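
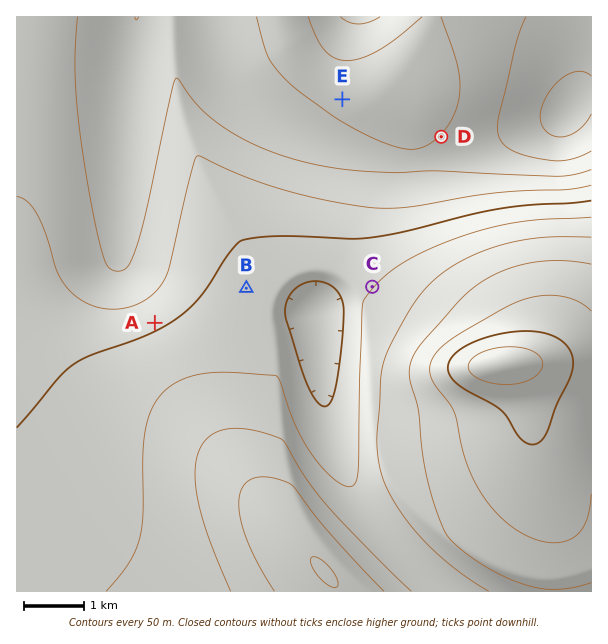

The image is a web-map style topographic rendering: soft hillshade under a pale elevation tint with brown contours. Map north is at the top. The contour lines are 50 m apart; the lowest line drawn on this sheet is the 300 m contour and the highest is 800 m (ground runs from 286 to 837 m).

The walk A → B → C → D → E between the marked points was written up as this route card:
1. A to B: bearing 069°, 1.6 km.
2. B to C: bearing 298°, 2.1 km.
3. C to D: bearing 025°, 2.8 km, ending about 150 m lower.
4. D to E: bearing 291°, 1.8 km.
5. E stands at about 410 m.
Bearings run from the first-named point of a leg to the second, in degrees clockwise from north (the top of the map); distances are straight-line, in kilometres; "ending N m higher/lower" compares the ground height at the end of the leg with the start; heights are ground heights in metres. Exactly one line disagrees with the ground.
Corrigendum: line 2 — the bearing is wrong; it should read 89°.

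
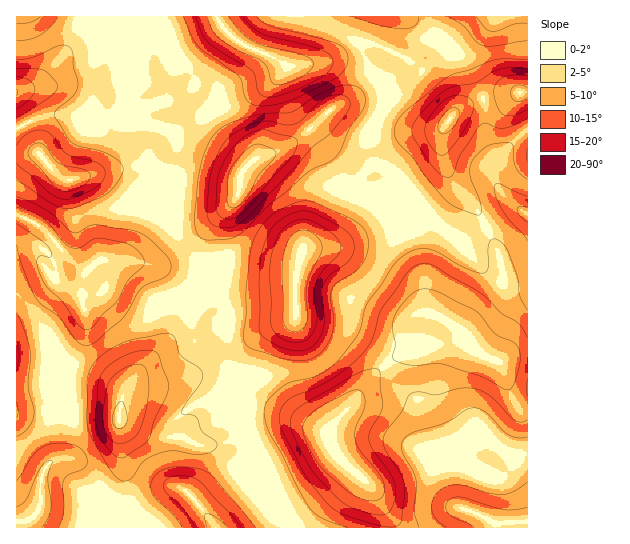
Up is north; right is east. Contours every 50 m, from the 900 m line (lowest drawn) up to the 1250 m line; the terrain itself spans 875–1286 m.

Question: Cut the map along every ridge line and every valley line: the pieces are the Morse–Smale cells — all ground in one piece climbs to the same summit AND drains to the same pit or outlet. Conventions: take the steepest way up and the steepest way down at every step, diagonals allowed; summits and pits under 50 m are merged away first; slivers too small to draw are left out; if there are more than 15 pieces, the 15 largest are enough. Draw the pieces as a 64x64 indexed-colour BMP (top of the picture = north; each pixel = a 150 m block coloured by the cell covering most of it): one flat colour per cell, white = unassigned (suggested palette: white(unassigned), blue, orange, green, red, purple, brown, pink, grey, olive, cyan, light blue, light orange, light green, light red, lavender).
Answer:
<image width="64" height="64" href="data:image/bmp;base64,Qk12CAAAAAAAAHYAAAAoAAAAQAAAAEAAAAABAAQAAAAAAAAIAAATCwAAEwsAABAAAAAAAAAA////ALR3HwAOf/8ALKAsACgn1gC9Z5QAS1aMAMJ34wB/f38AIr28AM++FwDox64AeLv/AIrfmACWmP8A1bDFAAAAAAAP/4iIiIiIiIZmZmZmZmZmZmZmYiIiIiIiIiIiAAAP////+IiIiIiIhmZmZmZmZmZmZmYiIiIiIiIiIiIAD//////4iIiIiIiGZmZmZmZmZmZmZiIiIiIiIiIiIgAP//////iIiIiIiIhmZmZmZmZmZmZiIiIiIiIiIiIiAA///////4iIiIiIiIZmZmZmZmZmZmIiIiIiIiIiIiIAD///////iIiIiIiIiGZmZmZmZmZmIiIiIiIiIiIiIgAP//////+IiIiIiIiIhmZmZmZmZmIiIiIiIiIiIiIiAAD/////+IiIiIiIiIiIZmZmZmZmIiIiIiIiIiIiIiIAAA/////4iIiIiIiIiIhmZmZmZmIiIiIiIiIiIiIiIgAAAA////iIiIiIiIiIiGZmZmZmIiIiIiIiIiIiIiIiAAAAD///+IiIiIiFWIiIZmZmZmIiIiIiIiIiIiIiIiIAAAAP///4iIVVVVVVWIZmZmZmYiIiIiIiIiIiIiIiIgAAAA////iFVVVVVVVVhmZmZmYSIiIiIiIiIiIiIiIiAAAAD///9VVVVVVVVVFmZmZhEREiIiIiIiIiIiIiIiIAAAAFVVVVVVVVVVVVERZmYRERERIiIiIiIiIiIiIiIgAAAAVVVVVVVVVVVVURERERERERESIiIiIiIiIiIiIgAAAABVVVVVVVVVVVVREREREREREREiIiIiIiIiIiIgAAAAAFVVVZVVVVVVVVURERERERERESIiIiIiIiIiIiAAAAAFVVWZmVVVVVVVVVEREREREREREiIiIiIiIiIiAAAAAAWZmZmZVVVVVVVVURERERERERERIiIiIiIiIiIADMzMzJmZmZmVVVVVVVVVERERERERERESIiIiIiIiIAAMzMzMmZmZmZlVVVVVVVURERERERERERESIiIiIiAAAAzMzMzJmZmZmZVVVVVVVREREREREREREREREiIiAAAADMzMzMmZmZmZmVVVVVVVURERERERERERERERESIAAAAMzMzMzJmZmZmZlVVVVTM1EREREREREREREREREAAAAAzMzMzMmZmZmZmZVVUzMzMzERERERERERERERERAAAADMzMzMyZmZmZmZmVUzMzMzMzEREREREREREREREAAAAMzMzMyZmZmZmZmZMzMzMzMzMRERERERERERERERAAAAzMzMzJmZmZmZmQADMzMzMzMxEREREREREREREREQAADMzMzMmZmZmZmQAAMzMzMzMzEREREREREREREREREAAMzMzMyZmZmZmQAAADMzMzMzMRERERERERERERERERAAzMzMzMmZmZmZAAAAMzMzMzMxEREREREREREREREREADMzMzMqZmZmZAAAAAzMzMzMzEREREREREREREREREQAMzMzMqqqqAAAAAAADMzMzMzMRERERERERERERERERAAzMzMqqqqqgAAAAAAMzMzMzMzERERERERERERERERAADMzMqqqqqqoAAAAAAzMzMzMzMxEREREREREREREREAAMzMqqqqqqqqAAAAADMzMzMzMzMRERERERERERABEAAAzMqqqqqqqqoAAAAAMzMzMzMzMzEREREREREQAAAAAADKqqqqqqqqqqAAAAADMzMzMzMzMxEREREREQAAAAAAAKqqqqqqqqqqozMzMzMzMzMzMzMzERERERERAAAAAAAAqqqqqqqqqqAAMzMzMzMzMzMzMzMxERERERAAAAAAAACqqqqqqqqqAAADMzMzMzMzMzMzMzERERERAAAAAAAAAKqqqqqqqqoAAAMzMzMzMzMzMzMzMxERERAAAAAAAAAAqqqqqqqqAAAABEREREQzMzMzMzMzMRERAAAAAAAAAACqqq7u7uAAAA7kRERERDMzMzMzMzMzERAAAAAAAAAAAKqq7u7u7u7u7u5EREREQzMzMzMzMzMwAAAAAAAAAAAAqq7u7u7u7u7u7kREREREQzMzMzMzMwAAAAAAAAAAAAAADu7u7u7u7u7uREREREREQzMzMzMzAAAAAAAAAAAAAADu7u7u7u7u7u5EREREREREQzMzMzMAAAAAAAAAAAAAAO7u7u7u7u7u7kREREREREREMzMzMwAAAAAAAAAAAAAO7u7u7u7u53d3d0RERERERERDMzMzAAAAAAAAAAAAALu77uu+7u53d3d3dEREREREREQzMzMwAAAAAAAAAAAAu7u7u7u7vnd3d3d3dEREREREREQzMzQAAAAAAAAAAAC7u7u7u7u3d3d3d3d3dEREREREREREREAAAAAAAAAAALu7u7u7u7t3d3d3d3d3d0RERERERERERAAAAAAAAAAAALu7u7u7u7d3d3d3d3d3d0REREREREREQAAAAAAAAAAAALu7u7u7t3d3d3d3d3d3dEREREREREREAAAAAAAAAAAAu7u7u7u3d3d3d3d3d3d3RERERERERETQAAAAAAAAAAALu7u7u7d3d3d3d3d3d33d3dRERERETd0AAAAAAAAAAAC7u7u7u3d3d3d3d3d93d3d3dRERE3d3d0AAAAAAAAAAAu7u7u7d3d3d3d33d3d3d3d3UTd3d3d0AAAAAAAAAAAC7u7u7u3d3d3d33d3d3d3d3d3d3d3dAAAAAAAAAAAAAAu7u7u7d3d3d33d3d3d3d3d3d3d3dAAAAAAAAAAAAAAC7u7u7u3d3d33d3d3d3d3d3d3d3dAAAAAAAAAA"/>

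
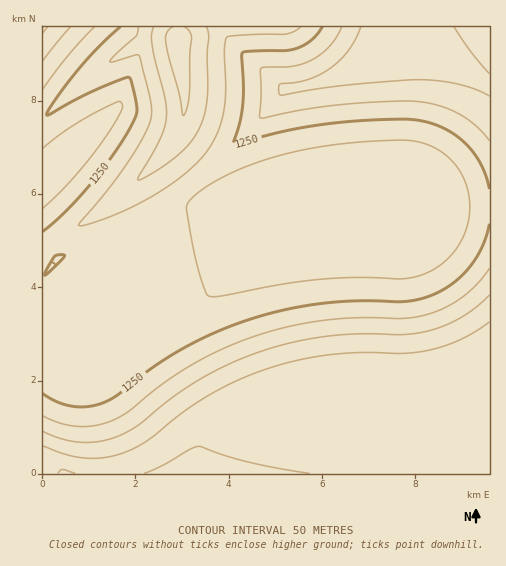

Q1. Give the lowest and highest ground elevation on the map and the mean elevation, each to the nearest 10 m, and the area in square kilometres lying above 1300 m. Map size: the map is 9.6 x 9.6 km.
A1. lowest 1040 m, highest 1440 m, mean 1220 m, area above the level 22.3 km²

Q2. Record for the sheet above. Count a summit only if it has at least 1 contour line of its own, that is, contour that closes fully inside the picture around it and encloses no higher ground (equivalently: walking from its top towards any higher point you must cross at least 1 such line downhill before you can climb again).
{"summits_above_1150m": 1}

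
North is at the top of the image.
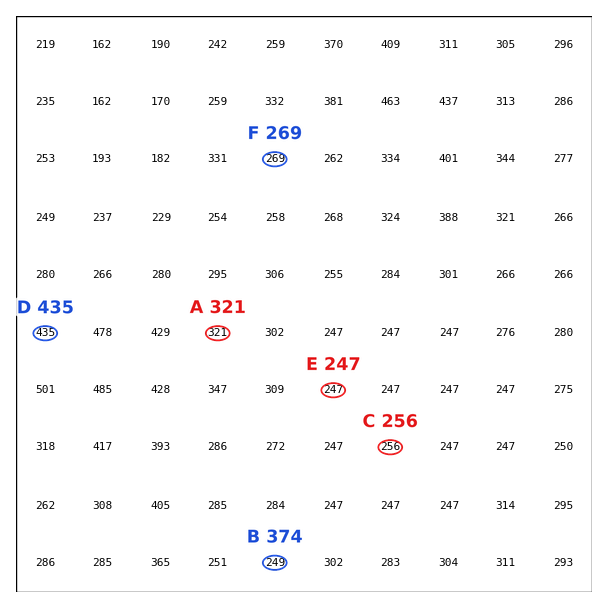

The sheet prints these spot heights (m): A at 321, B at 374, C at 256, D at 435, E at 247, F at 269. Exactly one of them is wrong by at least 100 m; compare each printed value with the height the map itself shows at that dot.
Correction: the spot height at B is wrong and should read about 249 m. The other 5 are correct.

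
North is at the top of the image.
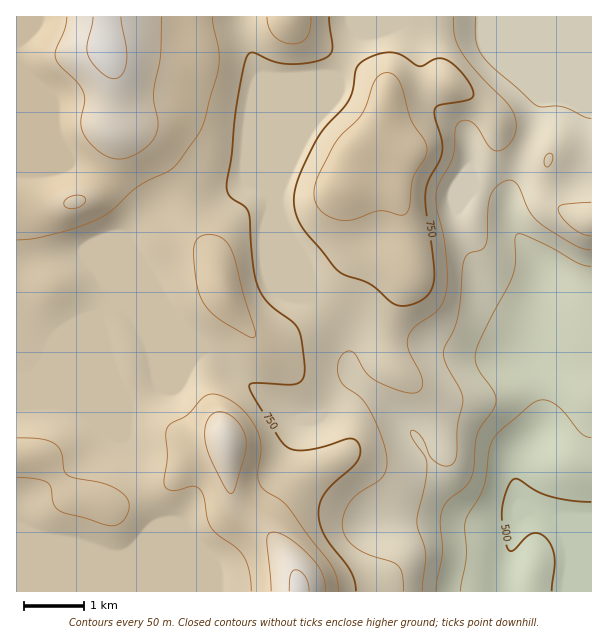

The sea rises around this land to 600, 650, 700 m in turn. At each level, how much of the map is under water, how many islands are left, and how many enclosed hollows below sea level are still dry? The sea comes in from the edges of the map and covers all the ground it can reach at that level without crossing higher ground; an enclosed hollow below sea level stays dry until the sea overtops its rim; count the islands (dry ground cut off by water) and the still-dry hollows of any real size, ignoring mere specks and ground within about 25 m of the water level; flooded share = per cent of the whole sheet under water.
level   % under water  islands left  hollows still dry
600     12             0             0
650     19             0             0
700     29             0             0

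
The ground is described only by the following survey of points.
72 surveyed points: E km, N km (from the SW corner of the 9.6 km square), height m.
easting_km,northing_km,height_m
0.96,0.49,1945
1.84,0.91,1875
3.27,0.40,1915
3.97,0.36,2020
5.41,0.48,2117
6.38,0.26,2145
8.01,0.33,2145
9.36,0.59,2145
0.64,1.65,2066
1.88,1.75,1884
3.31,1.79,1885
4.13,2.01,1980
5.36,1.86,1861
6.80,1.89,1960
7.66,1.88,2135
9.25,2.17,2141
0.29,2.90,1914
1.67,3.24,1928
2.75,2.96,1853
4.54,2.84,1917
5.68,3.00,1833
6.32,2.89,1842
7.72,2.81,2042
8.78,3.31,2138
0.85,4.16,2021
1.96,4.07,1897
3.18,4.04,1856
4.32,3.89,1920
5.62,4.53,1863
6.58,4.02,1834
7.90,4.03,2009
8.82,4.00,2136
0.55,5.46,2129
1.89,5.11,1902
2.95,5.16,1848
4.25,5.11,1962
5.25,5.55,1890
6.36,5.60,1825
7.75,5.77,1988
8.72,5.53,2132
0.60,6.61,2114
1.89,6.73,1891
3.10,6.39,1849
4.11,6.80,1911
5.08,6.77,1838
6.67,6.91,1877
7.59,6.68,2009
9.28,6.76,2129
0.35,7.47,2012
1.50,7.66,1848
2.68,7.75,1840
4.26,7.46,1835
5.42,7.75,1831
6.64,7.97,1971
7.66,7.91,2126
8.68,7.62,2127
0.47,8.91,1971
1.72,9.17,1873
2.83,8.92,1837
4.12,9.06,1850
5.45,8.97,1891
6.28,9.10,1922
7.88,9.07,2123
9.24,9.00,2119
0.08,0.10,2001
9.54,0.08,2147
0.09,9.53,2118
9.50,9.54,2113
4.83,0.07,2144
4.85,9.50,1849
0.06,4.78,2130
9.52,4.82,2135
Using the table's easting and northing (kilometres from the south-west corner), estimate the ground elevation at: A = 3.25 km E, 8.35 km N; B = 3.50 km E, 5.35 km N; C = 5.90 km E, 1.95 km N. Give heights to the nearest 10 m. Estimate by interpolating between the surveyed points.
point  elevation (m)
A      1820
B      1870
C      1860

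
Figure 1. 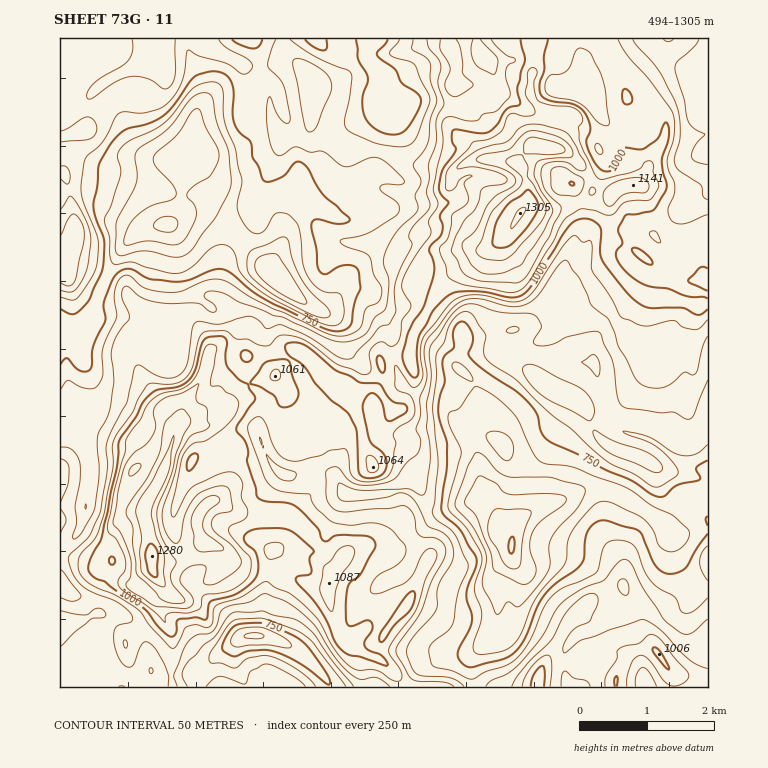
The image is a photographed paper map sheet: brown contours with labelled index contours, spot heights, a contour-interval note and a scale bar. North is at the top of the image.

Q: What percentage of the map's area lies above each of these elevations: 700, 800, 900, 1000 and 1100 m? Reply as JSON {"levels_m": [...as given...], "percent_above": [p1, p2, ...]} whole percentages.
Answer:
{"levels_m": [700, 800, 900, 1000, 1100], "percent_above": [88, 71, 43, 19, 6]}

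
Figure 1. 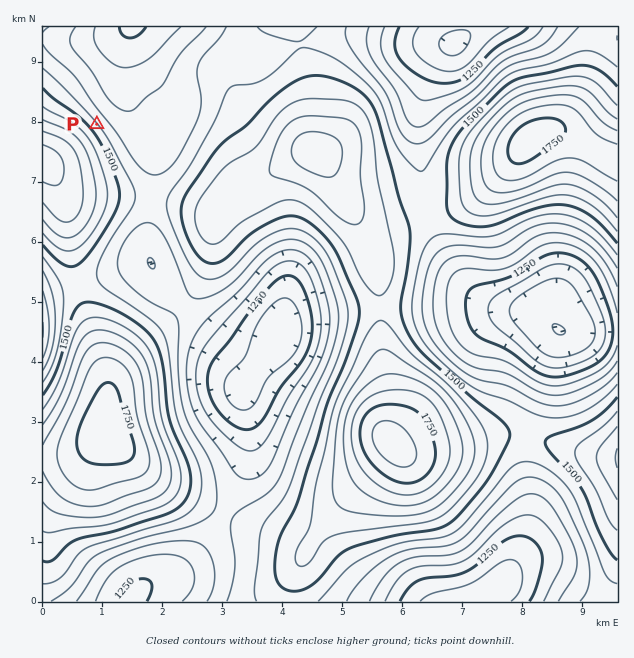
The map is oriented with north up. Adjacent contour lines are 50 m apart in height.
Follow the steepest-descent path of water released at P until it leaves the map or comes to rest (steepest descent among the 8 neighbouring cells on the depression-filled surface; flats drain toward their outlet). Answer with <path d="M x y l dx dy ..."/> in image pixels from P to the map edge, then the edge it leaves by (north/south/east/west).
<path d="M97 124l22-22 0-50 5-9 0-3 7-13"/>
exit: north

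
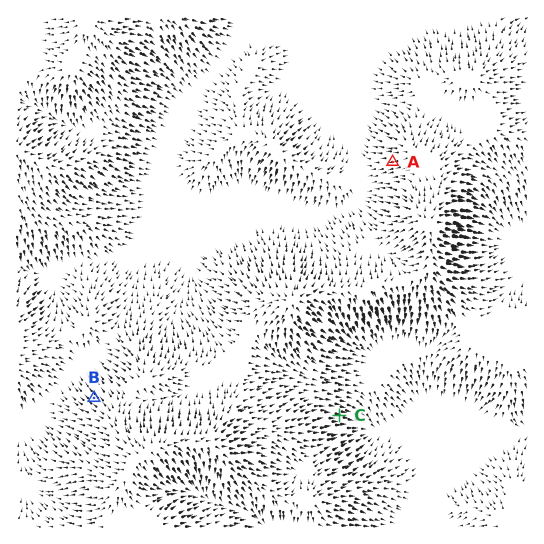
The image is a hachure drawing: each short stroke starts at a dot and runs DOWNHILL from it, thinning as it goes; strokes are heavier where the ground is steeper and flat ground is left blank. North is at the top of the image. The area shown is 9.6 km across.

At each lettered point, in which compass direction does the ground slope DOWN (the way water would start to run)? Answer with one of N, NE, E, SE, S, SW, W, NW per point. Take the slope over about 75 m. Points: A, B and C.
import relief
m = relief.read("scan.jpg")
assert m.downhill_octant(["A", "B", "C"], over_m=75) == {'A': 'W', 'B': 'NW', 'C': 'E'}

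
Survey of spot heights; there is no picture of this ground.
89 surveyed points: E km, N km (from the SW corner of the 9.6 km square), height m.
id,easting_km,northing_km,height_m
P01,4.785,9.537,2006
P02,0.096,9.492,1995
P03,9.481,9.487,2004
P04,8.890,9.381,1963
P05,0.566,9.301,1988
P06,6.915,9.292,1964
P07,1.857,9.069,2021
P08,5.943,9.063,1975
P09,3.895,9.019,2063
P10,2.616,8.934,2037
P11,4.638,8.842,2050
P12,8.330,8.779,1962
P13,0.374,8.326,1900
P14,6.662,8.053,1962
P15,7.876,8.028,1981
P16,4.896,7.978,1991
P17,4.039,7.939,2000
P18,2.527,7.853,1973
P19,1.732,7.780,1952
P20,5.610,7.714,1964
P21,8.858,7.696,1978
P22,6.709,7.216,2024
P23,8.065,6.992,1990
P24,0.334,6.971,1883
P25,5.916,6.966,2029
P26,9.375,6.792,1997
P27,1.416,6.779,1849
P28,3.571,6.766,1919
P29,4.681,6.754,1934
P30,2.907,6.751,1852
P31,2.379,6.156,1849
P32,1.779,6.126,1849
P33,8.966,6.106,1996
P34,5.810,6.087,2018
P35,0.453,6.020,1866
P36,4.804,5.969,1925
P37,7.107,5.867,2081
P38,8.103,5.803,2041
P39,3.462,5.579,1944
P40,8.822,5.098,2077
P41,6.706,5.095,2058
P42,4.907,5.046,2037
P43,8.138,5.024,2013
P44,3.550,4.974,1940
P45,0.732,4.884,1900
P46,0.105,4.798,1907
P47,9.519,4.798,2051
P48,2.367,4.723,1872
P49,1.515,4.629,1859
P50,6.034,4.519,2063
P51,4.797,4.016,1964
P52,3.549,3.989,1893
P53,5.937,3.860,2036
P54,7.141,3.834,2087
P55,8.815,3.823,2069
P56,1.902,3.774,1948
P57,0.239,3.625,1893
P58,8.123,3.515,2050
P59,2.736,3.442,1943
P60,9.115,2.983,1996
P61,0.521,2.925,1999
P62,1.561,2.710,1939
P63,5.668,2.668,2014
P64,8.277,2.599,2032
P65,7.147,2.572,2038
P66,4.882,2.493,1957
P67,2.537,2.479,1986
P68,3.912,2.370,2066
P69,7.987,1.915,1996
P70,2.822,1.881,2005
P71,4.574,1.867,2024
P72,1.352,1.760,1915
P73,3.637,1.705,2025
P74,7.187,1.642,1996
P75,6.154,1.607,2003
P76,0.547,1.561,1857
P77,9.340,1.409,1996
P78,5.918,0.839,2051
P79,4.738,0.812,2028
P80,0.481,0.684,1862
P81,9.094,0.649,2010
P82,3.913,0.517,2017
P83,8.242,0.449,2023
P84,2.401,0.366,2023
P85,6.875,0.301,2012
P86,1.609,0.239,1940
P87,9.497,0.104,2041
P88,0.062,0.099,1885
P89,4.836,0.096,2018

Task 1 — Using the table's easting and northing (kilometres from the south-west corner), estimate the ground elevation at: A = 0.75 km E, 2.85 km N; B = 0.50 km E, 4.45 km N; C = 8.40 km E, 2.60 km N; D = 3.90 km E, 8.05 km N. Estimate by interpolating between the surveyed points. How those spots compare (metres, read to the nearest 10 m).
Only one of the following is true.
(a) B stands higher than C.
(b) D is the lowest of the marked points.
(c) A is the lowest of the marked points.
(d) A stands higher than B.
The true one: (d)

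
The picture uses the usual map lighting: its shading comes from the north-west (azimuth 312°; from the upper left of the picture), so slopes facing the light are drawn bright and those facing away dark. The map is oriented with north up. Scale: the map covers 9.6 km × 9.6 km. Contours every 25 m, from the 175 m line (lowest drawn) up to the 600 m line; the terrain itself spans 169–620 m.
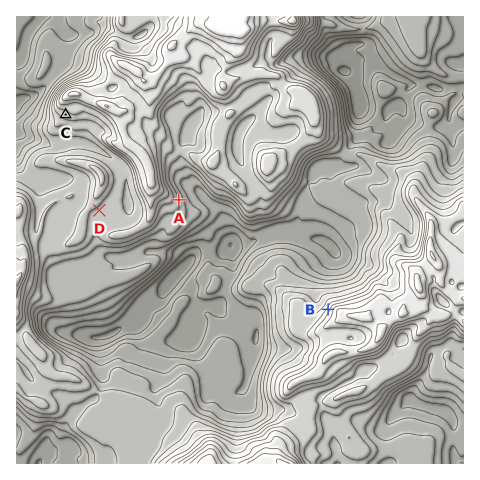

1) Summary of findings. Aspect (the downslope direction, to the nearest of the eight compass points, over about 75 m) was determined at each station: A E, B NW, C SW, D SE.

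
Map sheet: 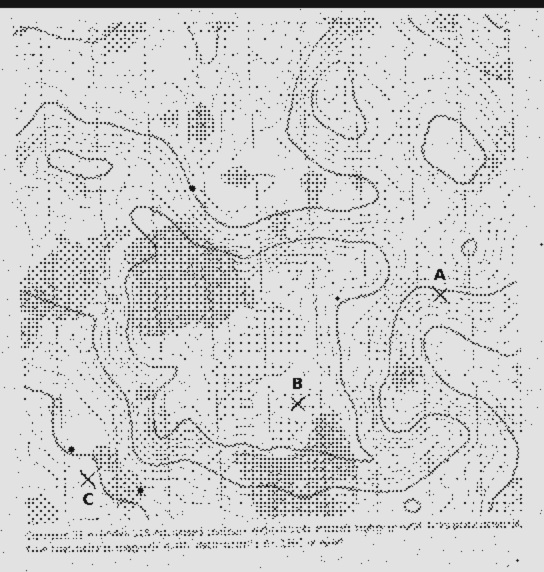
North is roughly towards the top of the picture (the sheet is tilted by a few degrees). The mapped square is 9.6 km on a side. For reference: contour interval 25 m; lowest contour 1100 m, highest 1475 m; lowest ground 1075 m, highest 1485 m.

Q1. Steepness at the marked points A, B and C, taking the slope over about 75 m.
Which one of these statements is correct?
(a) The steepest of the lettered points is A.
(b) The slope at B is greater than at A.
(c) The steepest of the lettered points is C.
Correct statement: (a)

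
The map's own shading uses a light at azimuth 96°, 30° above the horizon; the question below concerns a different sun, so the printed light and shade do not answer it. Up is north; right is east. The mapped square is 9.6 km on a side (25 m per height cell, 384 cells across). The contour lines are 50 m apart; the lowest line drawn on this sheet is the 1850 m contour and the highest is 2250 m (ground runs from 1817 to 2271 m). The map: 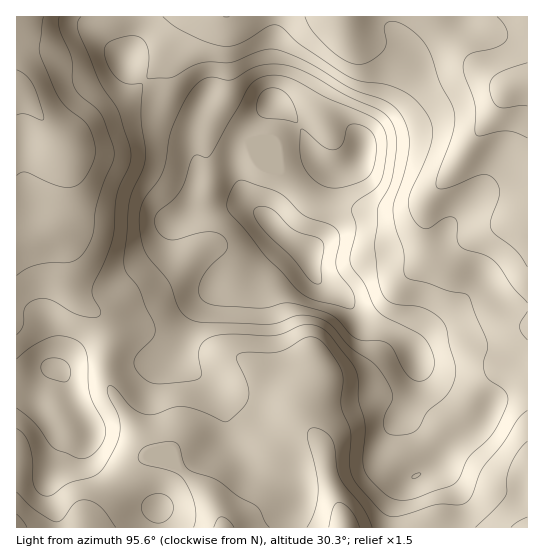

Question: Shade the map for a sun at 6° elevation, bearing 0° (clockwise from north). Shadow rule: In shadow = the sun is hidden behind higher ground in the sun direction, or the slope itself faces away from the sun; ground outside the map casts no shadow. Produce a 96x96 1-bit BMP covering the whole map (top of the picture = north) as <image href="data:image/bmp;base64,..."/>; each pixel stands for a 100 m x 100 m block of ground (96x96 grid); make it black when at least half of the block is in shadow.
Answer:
<image width="96" height="96" href="data:image/bmp;base64,Qk2+BAAAAAAAAD4AAAAoAAAAYAAAAGAAAAABAAEAAAAAAIAEAAATCwAAEwsAAAIAAAAAAAAA////AAAAAAD8AAAAAAAAB///4Af+GAAAAAAAB///4A/+PAAAAAAAB///4A/+fAAAAAAAB///4AP+/gAAAAAAD///4AD//gAAAAAAD///4AAP/gAAAAAAD///4AAA/wAAAAAAD/B/4AAA/wAAAAAAB+APwAAAfwAAAAAAAQABAAAAPwAAAAAAAAAAAYAADwAAAAAAAAAAA8AAA4AAAAAAAAAAA+AAAYAAAAAAAAAAB+AAAIAAAAAAAAAAB/DAAAAAAAAAAAAAA/DgAAAAAAAAwAAAAfDgAAAAAAAB4AAAACDwAADgAAAD8AAAAADwAADgAAAD8AAAAADgAADiAAAH8AAAAADgAADnAAAH+AAAAAAAAAAHgAAP+AAAAAAAAAAPgAAP/AAAAAAAAAAPgAAf/wAAAAAAAAAPgAA//4AAAAAAAAAGAAf//4AQAAAAAAAAAD///8AAAAAAAAAAAH///+AAAAAAAAAAAf///+AAAAAAAAAAB/////AAAAAAAAAAD/////AAAAAAAAAAH/////gAAAAAAAAAP/////gAAAAAAAAAP/////gAAAAAAAAAf/////AAAAAAAAAAf////+AAAAAAAAAA/////wAAAAAAAAAA/////gAAAAAAAAAA/////AAAAAAAAAAAf////AAAAAAAAAAAAAB//AAAAAAAAAAAAAA/+AAAAAAAAAAAAAA/8AAAAAAAAAAAAAAfwAAAAAAAAAAAAAAeAAAAAAAAAAAAAAAAAAAAAAAAAAAAAABgAAAAAAAAAAAAAADgAAAAAAAAAAAAAAHgAAAAAAAAAAAAAAPgAAAAAAAAAAAAAAfgAAAAAAAAAAAAAA/AAAAAAAAAAAAAAD+AAAAAAAAAAAAAAH8AAAAAAAAAAAAAAP4AAAAAAAAAAAAAAfgAAAAAAAAAAAAAAfAAAAAAAAAAAAAAAMAAAGAAAAAAAAAAAAAAA/gAAAAAAAAAAAAAD/wAAAAAAAAAAAAAH/4AAAAAAAAAAAAAH/4AAAAAAAAAAAAAP/4AAAAAAAAAAAAAH/wAAAAAAAAAAAAAA/AAAAAAAAAAAAAAAEAAAAAAAAAAAAAAAAAAAAAAAAAAAAAAAAAAAAAAAAAAAAAAAAAAAAAAAAAAAAAAAAAAAAAAAAAAAAAAAAAAAAAAAAAAAAAAAAAAAAAAAAAAAAAAAAAAAAAAOAAAAAAAAAAAAAAAfAAAAAAAAAAAAAAAfgAAAAAAAAAAAAAAfgAAAAAAAAAAAAAA/wAAAAAAAAAAAAAAfwAAAAAAAAAAAAAAIAAAAAAAAAAAAAAAAAAAAAAAAAAAAAAAAAAAAAAAAAAAAAAAAAAAAAAAAAAAAB4AAAAAAAAAAAAAAD8AAAAAAAAAAAAAAH8AAAAAAAAAAAAAAH8AAAAAAAAAAAAAAD8AAAAAAAAAAAAAAA8AAAAAAAAAAAAAAAAAAAAAAAAAAAAAAAAAAAAAAAAAAAAAAAAAAAAAAAAAAAAAAAAAAAAAAAAAAAAAAAAAAAAAAAAAAAAAAAAAAAAAAAAAAAAAAAA="/>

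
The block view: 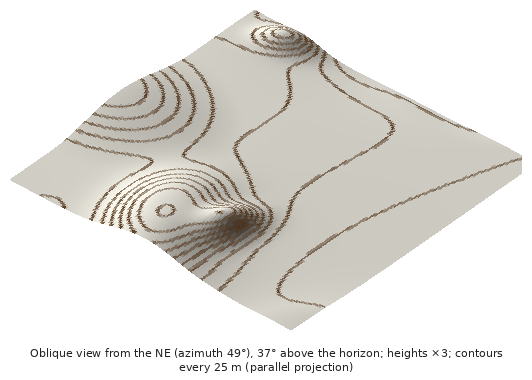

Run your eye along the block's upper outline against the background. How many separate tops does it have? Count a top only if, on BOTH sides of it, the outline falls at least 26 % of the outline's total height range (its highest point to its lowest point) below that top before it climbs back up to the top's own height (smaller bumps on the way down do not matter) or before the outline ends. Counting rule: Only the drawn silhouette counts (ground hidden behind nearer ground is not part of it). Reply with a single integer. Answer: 1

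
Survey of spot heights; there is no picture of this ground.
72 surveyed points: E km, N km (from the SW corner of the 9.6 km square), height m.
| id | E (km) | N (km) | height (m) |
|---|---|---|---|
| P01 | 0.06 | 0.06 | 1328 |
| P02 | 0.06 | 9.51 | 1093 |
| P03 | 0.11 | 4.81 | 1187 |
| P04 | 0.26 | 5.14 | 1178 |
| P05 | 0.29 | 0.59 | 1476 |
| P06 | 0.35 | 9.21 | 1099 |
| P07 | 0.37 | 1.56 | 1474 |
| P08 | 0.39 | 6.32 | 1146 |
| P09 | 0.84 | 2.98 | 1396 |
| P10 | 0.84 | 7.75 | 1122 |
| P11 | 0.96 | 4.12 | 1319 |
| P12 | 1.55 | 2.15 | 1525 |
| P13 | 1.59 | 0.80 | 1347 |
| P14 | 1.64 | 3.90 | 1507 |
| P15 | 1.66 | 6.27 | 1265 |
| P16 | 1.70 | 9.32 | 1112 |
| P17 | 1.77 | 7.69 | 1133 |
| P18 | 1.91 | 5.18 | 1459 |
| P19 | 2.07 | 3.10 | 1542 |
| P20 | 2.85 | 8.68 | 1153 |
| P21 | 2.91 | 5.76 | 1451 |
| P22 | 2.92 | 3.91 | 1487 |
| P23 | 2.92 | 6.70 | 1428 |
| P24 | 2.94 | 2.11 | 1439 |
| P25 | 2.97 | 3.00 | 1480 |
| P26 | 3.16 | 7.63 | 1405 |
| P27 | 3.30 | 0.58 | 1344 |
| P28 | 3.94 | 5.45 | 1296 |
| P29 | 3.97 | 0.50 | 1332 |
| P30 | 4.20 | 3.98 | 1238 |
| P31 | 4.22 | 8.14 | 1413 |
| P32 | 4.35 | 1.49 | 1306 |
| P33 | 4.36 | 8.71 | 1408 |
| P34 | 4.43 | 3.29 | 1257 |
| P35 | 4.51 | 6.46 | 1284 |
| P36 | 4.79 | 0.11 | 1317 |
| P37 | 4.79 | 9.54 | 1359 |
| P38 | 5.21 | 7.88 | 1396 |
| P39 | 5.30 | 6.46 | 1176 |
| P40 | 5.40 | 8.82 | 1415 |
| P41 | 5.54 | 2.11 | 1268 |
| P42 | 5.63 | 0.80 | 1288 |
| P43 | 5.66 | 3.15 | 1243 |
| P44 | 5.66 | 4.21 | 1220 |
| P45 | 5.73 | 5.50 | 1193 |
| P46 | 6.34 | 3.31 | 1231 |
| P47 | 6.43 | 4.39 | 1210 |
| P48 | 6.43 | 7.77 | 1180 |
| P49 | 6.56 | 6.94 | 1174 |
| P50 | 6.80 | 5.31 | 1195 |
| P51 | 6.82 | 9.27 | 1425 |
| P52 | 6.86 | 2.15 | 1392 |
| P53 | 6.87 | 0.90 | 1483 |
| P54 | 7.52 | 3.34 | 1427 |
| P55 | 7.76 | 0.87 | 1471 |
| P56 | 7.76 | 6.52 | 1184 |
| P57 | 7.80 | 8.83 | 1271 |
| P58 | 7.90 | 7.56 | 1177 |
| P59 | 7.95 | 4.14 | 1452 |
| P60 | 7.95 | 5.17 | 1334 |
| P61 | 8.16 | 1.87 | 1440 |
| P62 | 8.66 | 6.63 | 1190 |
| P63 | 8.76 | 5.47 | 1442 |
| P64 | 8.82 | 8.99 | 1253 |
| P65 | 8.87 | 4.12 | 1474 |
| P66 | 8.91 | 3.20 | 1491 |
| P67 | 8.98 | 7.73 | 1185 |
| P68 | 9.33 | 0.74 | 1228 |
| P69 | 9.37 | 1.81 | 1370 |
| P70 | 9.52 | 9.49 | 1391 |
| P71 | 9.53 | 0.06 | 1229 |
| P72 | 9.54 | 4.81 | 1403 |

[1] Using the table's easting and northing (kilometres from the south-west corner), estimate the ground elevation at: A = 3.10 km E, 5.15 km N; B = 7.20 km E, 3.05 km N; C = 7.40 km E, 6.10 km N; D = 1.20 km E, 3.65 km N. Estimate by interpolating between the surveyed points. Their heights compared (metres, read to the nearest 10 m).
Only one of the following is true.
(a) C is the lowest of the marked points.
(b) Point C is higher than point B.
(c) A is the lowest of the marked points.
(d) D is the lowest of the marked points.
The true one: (a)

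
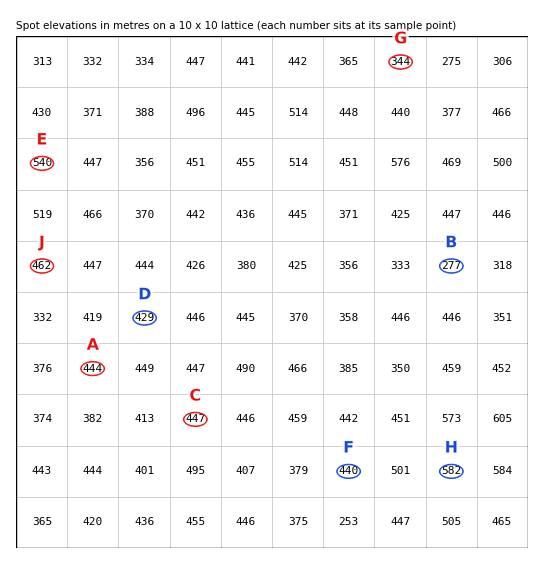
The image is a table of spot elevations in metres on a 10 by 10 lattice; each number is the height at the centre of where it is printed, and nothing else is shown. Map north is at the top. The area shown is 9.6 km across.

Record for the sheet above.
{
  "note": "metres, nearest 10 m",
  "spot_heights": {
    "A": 440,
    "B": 280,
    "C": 450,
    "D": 430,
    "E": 540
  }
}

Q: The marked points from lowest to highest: G F J H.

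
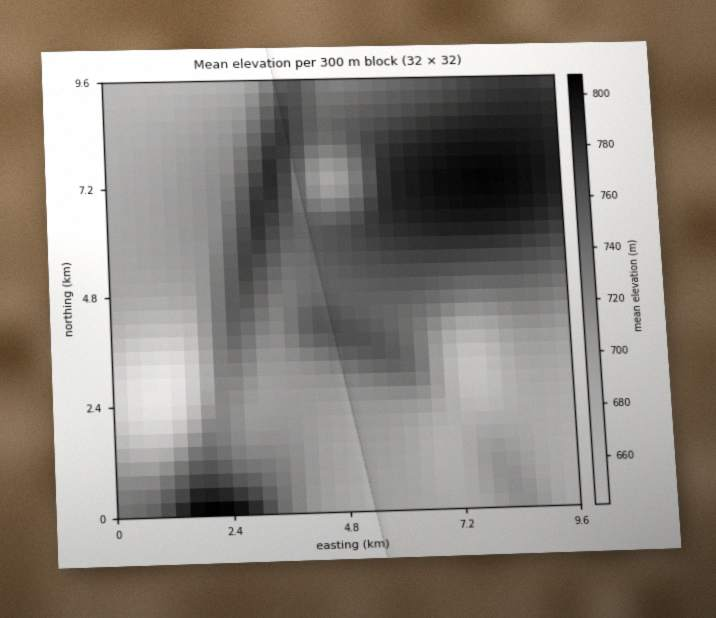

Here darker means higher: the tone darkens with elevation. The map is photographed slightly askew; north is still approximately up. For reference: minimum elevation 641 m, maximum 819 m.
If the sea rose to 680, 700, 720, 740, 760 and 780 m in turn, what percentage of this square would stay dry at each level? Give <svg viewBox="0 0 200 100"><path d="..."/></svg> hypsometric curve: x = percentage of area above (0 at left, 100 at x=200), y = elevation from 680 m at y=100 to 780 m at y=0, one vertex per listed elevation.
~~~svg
<svg viewBox="0 0 200 100"><path d="M176 100l-21-20-38-20-34-20-32-20-25-20"/></svg>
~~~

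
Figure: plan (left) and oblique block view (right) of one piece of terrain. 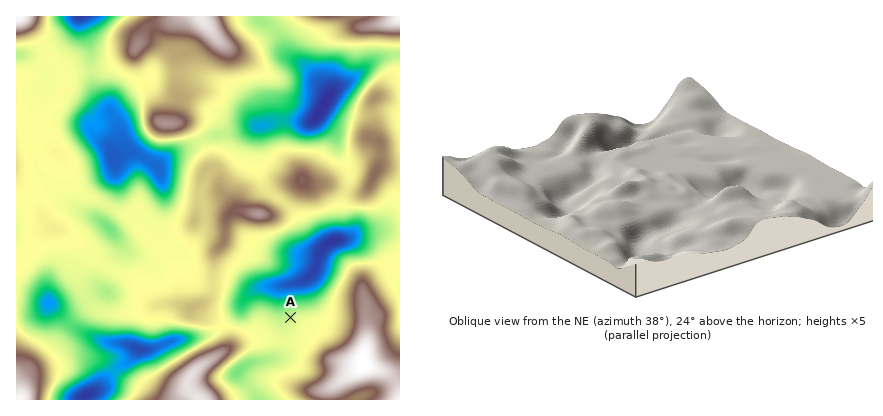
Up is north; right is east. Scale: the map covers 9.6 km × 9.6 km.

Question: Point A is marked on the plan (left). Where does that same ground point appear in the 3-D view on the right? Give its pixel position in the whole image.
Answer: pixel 555 174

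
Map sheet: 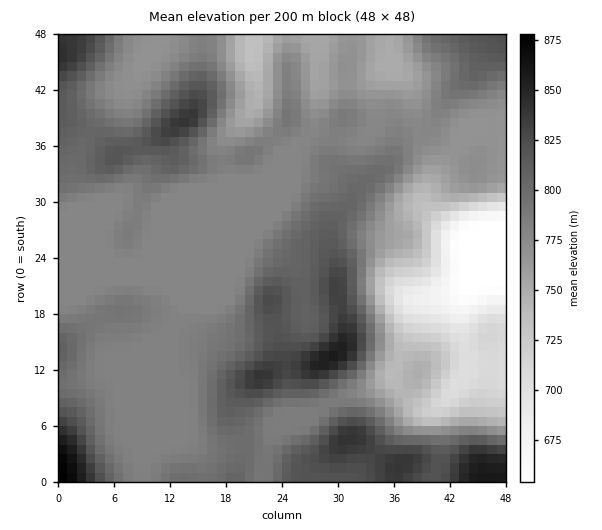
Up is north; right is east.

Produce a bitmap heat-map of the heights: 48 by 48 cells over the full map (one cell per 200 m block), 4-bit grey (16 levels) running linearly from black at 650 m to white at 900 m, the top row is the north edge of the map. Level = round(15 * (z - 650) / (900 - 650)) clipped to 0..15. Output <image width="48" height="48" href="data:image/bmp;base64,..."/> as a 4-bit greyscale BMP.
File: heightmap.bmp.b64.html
<image width="48" height="48" href="data:image/bmp;base64,Qk32BAAAAAAAAHYAAAAoAAAAMAAAADAAAAABAAQAAAAAAIAEAAATCwAAEwsAABAAAAAAAAAAAAAAABEREQAiIiIAMzMzAERERABVVVUAZmZmAHd3dwCIiIgAmZmZAKqqqgC7u7sAzMzMAN3d3QDu7u4A////AO3LqZiIiZmZmZmYmaqqqqqru7u6qrzN3O3LqZiIiJmZmZmYmaqqq7qru7u6qrzMzN3LqYiIiIiImZmZiaqqu7u7u7u7qrvMzNy6mIiIiIiIiZmZiZqqu7u7u7u6qqu7u8y6mIiIiIiImZmZiImaq7u7qpmZmZqqmcupmIiIiIiImZmZiIiJq7u7qYd3d4iId7qpiIiIiIiImZmZiIiImquqmHZVVmZmZqqZiIiIiIiImamZiIiIiZmZh2VURFVVVZmZiIiIiIiImqqqmZmYiIiId2VUQ0RERJmYiIiIiIiImqq7qqqpmIiHZmZVQzRERJmIiIiIiIiImqu7u6q7qZiHZlZlVDNERJmIiIiIiIiImau7u7u8u6mHZVZmVDM0Q5mIiIiIiIiImZqru7vMzLqYZVZmVUM0Q5mYiIiIiIiIiZmqu7u8zMuodlVmVUM0Q5mYiIiIiIiIiZmaqqq7zMy5dlVVVEM0RJmYiIiIiIiIiJmaqqqqu8y5dlVERDM0RJmYiIiIiIiIiJmaqqqqq7updkREMzM0RIiIiIiIiIiIiImaqqqaq7uodUMzMiIjM4iIiJmIiIiIiImaqqqaq7qYZDIiIhEiIoiIiIiIiIiIiIiauqqaq7qXVDIiIREREYiIiIiIiIiIiIiaqqqqq7qGVDIiIRAAAYiIiIiIiIiIiIiJqqmqq7qGVDMzIRAAAIiIiIiIiIiIiIiJmZmaq7qHVURDMhAAAIiIiIiIiIiIiIiImZmaqqqHZVVUMhAAAIiIiIiIiIiIiIiImZmaqqmHdmZUMhAAAIiIiIiIiIiIiIiIiZmaqqmHdmZlMgAAAIiIiIiIiIiIiIiIiJmaqpmHd2ZlMhAAAIiIiIiIiIiIiIiIiImZqpmId2ZlMhEAAIiIiIiIiIiIiIiIiImZmZmYd2ZVRDIREYiIiIiIiIiIiIiIiIiZmZmYh2ZVVVRDMoiIiIiIiIiIiIiIiIiJmZmZh2ZVZmZlVZmIiIiIiIiIiIiIiIiImZmZiHZmZnd3ZpmZmZiJmZiIiIiIiIiIiZmZmYdmZ3d3d5mZqqmZmZmZiIiIiIiImZmZmYh3d3d3d5mZqqqZmqqZiIiIiIiImZiJmZh3d3d3d5mZqqqqqqmYiIiIiIiIiIiIiIiHd3d3d5mZmqqqu6qZh3iIiIiIiIiIiIiIh3d3d6mZmZmau7uph3d3iIiIiIiIiIiIh3d3d6qZmZiZq7u6mHZneIiIiIiIiIiIiHd3d6qZmIiJqru7qHZmeIiHiIiIiId4iId3d6qZiIiImqu7qXdmaIh3eIiHeHd4iIiId6qYiHd4iaq6qYdmZ4h3d3d3d3d3iJmIiKqYiHd3iJqqqYdmZ4h2Z3d3ZmZ3iJmZiLqpiHd3eImZmHZlZ4h2Z3d2ZmZ3iJmZmbuqmId3d4iZiHZVZ4h2Z3d2ZmZ3iJmqqsu6mYd3d4iIh2VVZ4d2Z3d2Zmd4iZmqqsu7qYh3d3iIh2VVZ3dmZ3d2ZmeImZqqqru7qYh3d3iIh2ZVZndmZ3d2ZmeJmaqqqg=="/>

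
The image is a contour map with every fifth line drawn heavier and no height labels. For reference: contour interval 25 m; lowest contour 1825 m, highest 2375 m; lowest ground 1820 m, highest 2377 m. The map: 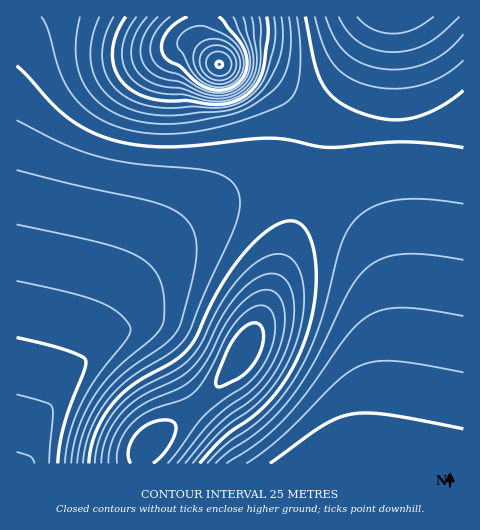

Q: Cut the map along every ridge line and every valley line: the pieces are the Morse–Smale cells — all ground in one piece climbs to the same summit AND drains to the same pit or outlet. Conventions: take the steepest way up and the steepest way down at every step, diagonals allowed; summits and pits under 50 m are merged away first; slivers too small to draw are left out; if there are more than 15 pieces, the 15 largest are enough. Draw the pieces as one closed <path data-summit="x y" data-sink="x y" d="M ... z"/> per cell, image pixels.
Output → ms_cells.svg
<path data-summit="220 64" data-sink="17 463" d="M203 16l-187 1 1 447 7-1 12-33 13-26 16-25 21-24 33-55 31-42 25-26 29-24 37-18 24-6 41 3 12-50 0-15-2-5-45-37-27-10-24-5-16-25z"/><path data-summit="242 354" data-sink="340 463" d="M308 189l-4 3-15 52-22 61-26 50-25 34-16 15-36 27-16 15-6 12 1 6 236 0 2-2 9-60 5-65-2-39-6-28-11-26-11-17-22-21-15-9z"/><path data-summit="242 354" data-sink="17 463" d="M286 184l-34 2-28 11-32 21-32 30-33 40-41 67-34 43-16 32-11 34 116 0 2-10 5-8 16-15 36-27 16-15 32-46 19-38 17-47 21-68 0-2z"/><path data-summit="220 64" data-sink="340 463" d="M313 112l-2 0 7 10 0 15-13 51 31 14 29 25 15 24 10 33 5 49-1 32-6 54-8 44 83 1 1-344-37 9-41 3-39-5-18-6z"/><path data-summit="220 64" data-sink="392 17" d="M463 16l-259 0-1 20 6 13 11 16 32 7 19 8 30 25 28 16 18 6 21 3 50 0 23-3 23-8z"/>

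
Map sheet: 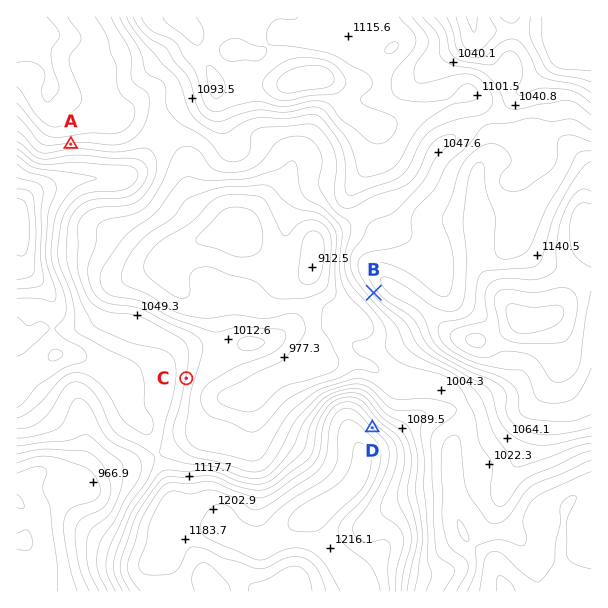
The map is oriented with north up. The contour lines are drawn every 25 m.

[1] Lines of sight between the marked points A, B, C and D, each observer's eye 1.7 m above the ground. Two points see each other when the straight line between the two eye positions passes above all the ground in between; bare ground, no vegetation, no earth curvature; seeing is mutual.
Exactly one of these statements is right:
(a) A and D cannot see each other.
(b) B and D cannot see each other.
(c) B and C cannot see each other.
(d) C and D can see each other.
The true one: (a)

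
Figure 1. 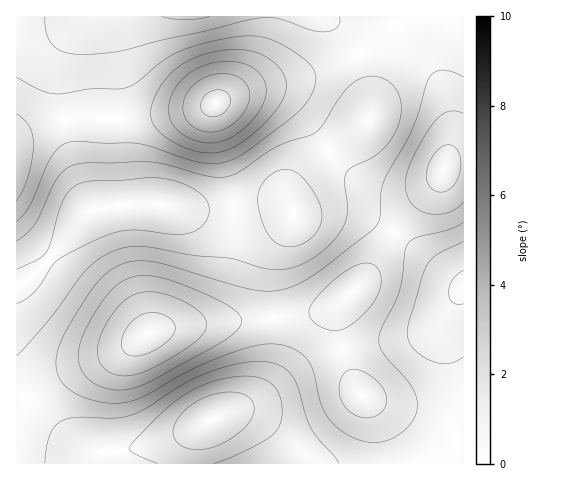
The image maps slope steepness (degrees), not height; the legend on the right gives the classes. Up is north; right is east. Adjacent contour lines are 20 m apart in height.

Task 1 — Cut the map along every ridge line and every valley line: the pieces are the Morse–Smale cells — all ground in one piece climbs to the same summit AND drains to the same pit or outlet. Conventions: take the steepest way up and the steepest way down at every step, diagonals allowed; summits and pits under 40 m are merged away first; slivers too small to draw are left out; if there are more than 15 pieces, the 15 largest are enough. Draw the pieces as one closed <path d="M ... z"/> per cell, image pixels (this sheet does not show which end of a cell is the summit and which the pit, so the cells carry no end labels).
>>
<path d="M321 16l-304 0-1 269 3 1 14-11 23-23 22-29 14-13 47-6 16 0 26 4 36 0 41-5 20 0 13 7-2-8 1-10 10-16 20-19 40-29 10-10-2-28-10-37-13-21z"/><path d="M395 233l-34 51-17 16-15 9-36 8-86 6-50 7-11 4-20 14-72 34-38 30 0 51 86 1 2-12 22-2 35-8 26-10 31-16 12-3 12 0 16 5 16 11 24 19 10 10 1 6 154 0 1-178-16-10z"/><path d="M278 203l-20 0-41 5-36 0-26-4-16 0-36 3-13 4-12 12-22 29-23 23-17 11 0 125 44-32 66-31 20-14 11-4 50-7 86-6 36-8 15-9 17-16 33-50-10-8-23-10-11-3-56 3-7-10z"/><path d="M333 21l-2 0 19 17 10 21 10 38 0 21-10 10-40 29-20 19-10 16 0 15 4 9 25-3 37 1 14 5 25 13 12-17 27-28 10-16 7-31 0-21-3-17-16-32-28-27-8-19-18 5-18 0z"/><path d="M463 16l-47 0-20 9 8 18 28 27 11 19 7 22 1 29-5 22-5 16-34 37-13 17 54 44 15 10z"/><path d="M242 413l-12 0-12 3-31 16-26 10-35 8-22 2-2 11 207 0-1-5-34-29-16-11z"/><path d="M393 16l-70 1 30 11 25 1 15-4 2-1z"/><path d="M414 16l-19 0 0 8 12-3z"/>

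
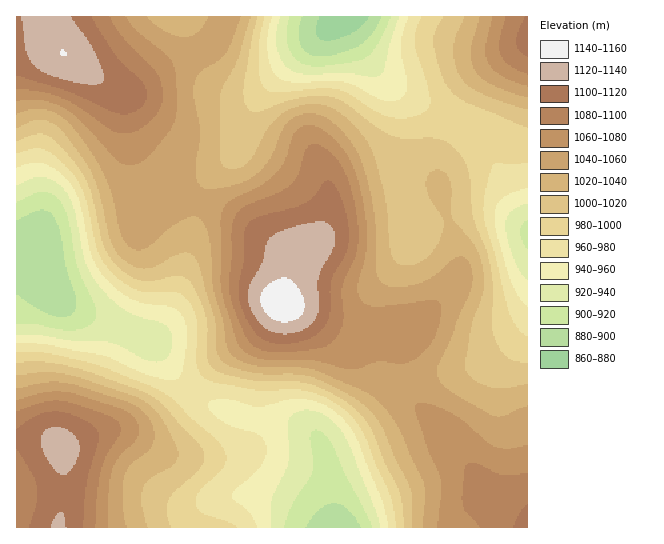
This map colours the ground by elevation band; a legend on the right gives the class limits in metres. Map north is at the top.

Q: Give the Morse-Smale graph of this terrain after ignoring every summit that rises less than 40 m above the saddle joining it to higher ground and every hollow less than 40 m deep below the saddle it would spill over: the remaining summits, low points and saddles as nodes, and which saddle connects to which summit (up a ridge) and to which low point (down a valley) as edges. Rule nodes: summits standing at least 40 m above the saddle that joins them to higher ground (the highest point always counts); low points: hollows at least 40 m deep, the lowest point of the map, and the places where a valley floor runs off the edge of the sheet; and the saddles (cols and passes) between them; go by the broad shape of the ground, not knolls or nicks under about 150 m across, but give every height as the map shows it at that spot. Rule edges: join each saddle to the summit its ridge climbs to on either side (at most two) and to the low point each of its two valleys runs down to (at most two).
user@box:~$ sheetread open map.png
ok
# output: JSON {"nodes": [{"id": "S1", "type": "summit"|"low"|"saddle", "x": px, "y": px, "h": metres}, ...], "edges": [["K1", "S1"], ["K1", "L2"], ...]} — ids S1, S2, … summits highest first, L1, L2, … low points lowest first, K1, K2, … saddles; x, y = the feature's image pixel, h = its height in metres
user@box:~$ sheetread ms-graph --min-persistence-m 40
{"nodes": [
{"id": "S1", "type": "summit", "x": 281, "y": 303, "h": 1153},
{"id": "S2", "type": "summit", "x": 63, "y": 53, "h": 1140},
{"id": "S3", "type": "summit", "x": 61, "y": 447, "h": 1128},
{"id": "S4", "type": "summit", "x": 527, "y": 527, "h": 1107},
{"id": "S5", "type": "summit", "x": 527, "y": 39, "h": 1107},
{"id": "L1", "type": "low", "x": 346, "y": 17, "h": 869},
{"id": "L2", "type": "low", "x": 337, "y": 527, "h": 884},
{"id": "L3", "type": "low", "x": 42, "y": 262, "h": 884},
{"id": "L4", "type": "low", "x": 527, "y": 234, "h": 915},
{"id": "K1", "type": "saddle", "x": 365, "y": 330, "h": 1069},
{"id": "K2", "type": "saddle", "x": 401, "y": 381, "h": 1055},
{"id": "K3", "type": "saddle", "x": 198, "y": 202, "h": 1043},
{"id": "K4", "type": "saddle", "x": 454, "y": 118, "h": 987},
{"id": "K5", "type": "saddle", "x": 190, "y": 390, "h": 966},
{"id": "K6", "type": "saddle", "x": 129, "y": 331, "h": 930}],
"edges": [["K1", "S1"], ["K1", "L1"], ["K1", "L2"], ["K2", "S1"], ["K2", "S4"], ["K2", "L2"], ["K2", "L4"], ["K3", "S1"], ["K3", "S2"], ["K3", "L1"], ["K3", "L3"], ["K4", "S1"], ["K4", "S5"], ["K4", "L1"], ["K4", "L4"], ["K5", "S1"], ["K5", "S3"], ["K5", "L3"], ["K5", "L2"], ["K6", "S2"], ["K6", "S3"], ["K6", "L3"]]}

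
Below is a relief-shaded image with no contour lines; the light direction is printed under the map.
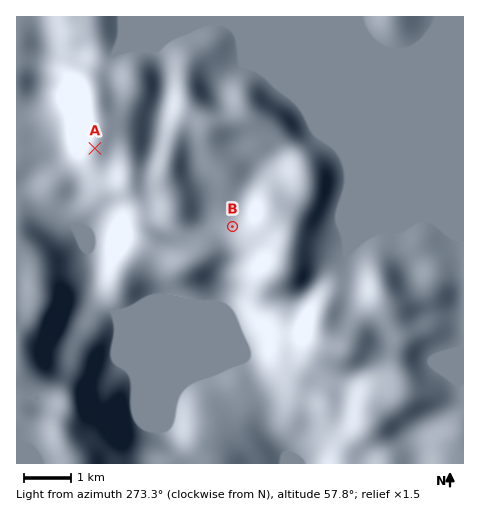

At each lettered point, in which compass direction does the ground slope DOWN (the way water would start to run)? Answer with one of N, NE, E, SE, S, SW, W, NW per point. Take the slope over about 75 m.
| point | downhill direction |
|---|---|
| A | SW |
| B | W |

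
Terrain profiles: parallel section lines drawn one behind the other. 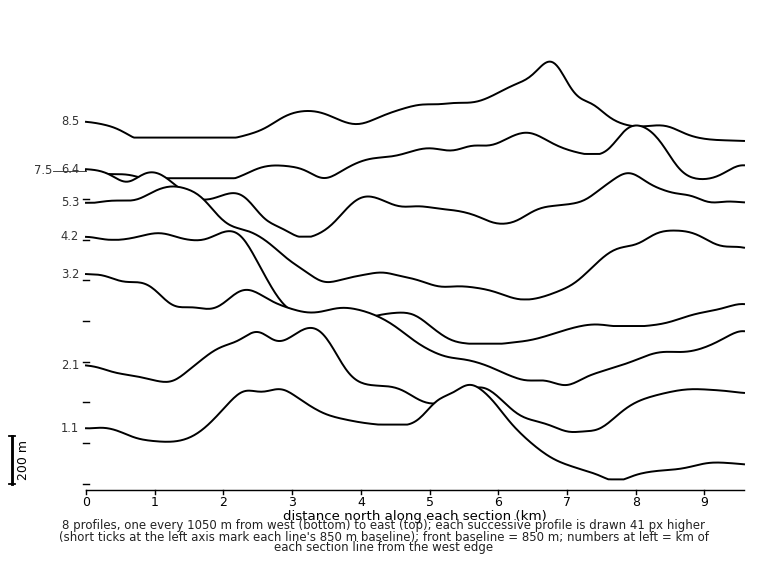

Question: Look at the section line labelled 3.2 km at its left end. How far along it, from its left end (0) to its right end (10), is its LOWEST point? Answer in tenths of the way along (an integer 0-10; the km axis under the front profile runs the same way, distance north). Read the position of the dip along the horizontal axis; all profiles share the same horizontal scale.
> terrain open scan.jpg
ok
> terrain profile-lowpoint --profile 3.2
7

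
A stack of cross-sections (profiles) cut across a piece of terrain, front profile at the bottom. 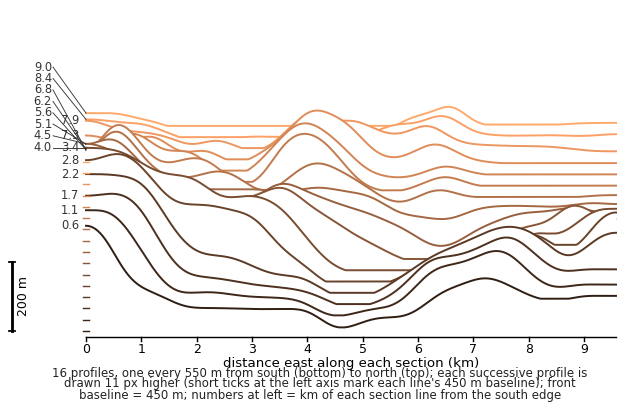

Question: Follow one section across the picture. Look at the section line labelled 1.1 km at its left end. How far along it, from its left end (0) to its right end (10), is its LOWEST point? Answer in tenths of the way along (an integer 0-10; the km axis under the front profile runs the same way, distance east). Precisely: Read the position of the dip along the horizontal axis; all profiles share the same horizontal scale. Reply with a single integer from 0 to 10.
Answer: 5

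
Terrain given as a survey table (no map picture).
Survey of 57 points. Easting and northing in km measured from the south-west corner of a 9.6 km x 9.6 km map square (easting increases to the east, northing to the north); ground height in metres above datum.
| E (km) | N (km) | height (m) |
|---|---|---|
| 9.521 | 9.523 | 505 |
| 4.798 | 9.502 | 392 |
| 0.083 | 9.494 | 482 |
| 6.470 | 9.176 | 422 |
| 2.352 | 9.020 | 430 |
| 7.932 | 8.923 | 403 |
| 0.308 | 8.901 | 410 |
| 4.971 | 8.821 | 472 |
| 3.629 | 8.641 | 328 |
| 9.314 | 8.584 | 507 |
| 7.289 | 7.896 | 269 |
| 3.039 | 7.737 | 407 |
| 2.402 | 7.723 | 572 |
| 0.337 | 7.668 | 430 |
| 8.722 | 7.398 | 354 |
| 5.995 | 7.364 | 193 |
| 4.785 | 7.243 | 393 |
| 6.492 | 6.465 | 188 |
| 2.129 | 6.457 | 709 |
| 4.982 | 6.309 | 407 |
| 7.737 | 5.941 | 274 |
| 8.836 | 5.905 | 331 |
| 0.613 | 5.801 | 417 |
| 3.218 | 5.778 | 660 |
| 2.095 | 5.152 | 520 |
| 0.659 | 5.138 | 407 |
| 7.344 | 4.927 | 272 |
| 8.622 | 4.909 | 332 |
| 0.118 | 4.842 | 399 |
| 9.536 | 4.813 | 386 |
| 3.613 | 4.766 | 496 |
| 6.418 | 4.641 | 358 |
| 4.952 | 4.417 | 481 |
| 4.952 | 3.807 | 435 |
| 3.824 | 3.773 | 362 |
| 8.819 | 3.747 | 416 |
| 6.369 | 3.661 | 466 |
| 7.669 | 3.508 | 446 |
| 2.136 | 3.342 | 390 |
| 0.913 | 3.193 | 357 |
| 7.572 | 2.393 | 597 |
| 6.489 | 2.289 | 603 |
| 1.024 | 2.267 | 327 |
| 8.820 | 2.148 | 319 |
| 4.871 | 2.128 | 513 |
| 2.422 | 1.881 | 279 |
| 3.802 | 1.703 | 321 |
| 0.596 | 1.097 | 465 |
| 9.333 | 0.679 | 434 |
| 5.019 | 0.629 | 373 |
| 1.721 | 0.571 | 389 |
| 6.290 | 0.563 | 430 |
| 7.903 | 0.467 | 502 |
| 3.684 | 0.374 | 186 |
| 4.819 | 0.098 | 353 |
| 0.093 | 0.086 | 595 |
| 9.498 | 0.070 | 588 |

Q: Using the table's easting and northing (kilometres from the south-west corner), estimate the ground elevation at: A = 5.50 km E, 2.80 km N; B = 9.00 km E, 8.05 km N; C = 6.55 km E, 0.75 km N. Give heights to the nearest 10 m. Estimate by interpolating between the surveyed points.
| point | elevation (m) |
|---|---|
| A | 510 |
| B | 440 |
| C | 480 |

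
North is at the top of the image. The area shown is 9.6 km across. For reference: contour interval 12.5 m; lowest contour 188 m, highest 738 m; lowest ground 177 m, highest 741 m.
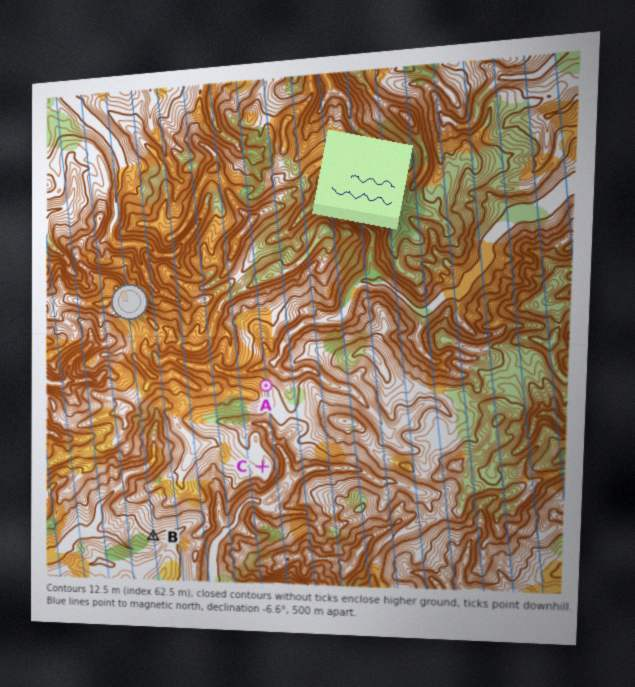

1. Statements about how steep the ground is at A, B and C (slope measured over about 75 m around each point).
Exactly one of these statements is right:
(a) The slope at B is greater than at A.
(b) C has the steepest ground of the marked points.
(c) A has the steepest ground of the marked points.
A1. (c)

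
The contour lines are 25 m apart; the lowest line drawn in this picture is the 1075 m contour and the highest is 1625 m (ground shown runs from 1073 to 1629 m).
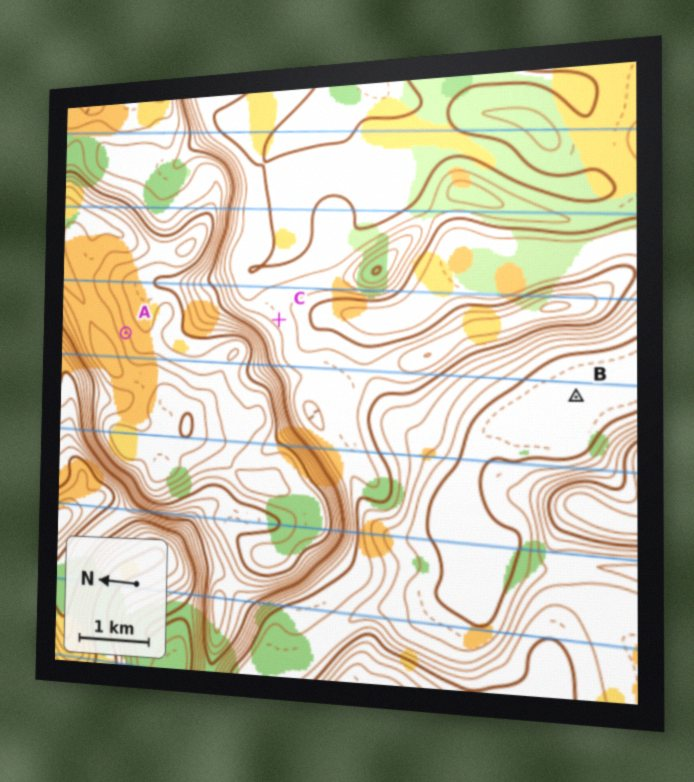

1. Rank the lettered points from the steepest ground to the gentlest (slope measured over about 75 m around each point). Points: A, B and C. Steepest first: A C B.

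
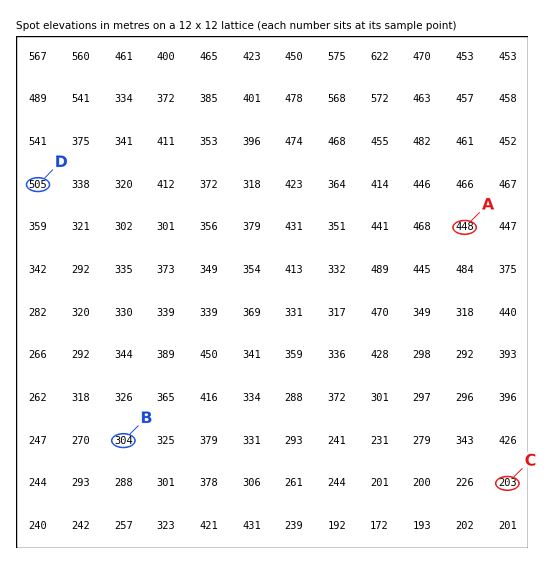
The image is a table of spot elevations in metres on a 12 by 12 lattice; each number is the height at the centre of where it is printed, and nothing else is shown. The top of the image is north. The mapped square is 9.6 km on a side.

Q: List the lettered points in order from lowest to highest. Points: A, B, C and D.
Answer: C B A D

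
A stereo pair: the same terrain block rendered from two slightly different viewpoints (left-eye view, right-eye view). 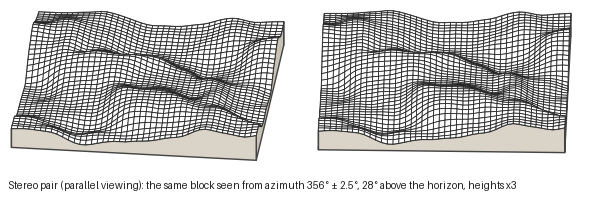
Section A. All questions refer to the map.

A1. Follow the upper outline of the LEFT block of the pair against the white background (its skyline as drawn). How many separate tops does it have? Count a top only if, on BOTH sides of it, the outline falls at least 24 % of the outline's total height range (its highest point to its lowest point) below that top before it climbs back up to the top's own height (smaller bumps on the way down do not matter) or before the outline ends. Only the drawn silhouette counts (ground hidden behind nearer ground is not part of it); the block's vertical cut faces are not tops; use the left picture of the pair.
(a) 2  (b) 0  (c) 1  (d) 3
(b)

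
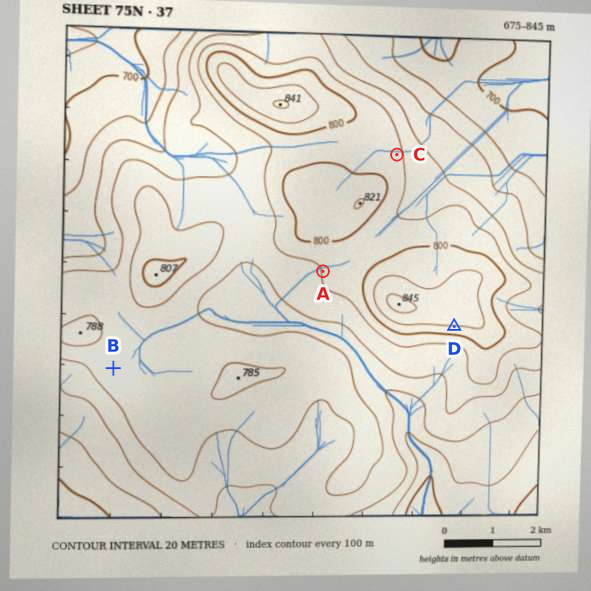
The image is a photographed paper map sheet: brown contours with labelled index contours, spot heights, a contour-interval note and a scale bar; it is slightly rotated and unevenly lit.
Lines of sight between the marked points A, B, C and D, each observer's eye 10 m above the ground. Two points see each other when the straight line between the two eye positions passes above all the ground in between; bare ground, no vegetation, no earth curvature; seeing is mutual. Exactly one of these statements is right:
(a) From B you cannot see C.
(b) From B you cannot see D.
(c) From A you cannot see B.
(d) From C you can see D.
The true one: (a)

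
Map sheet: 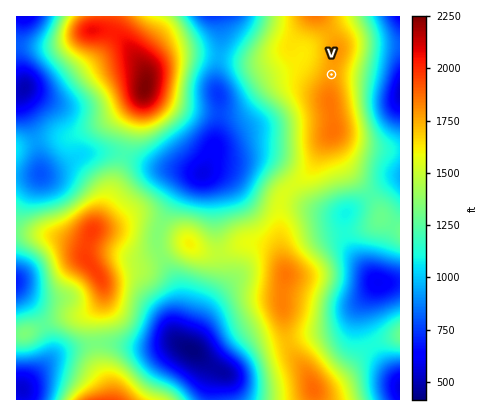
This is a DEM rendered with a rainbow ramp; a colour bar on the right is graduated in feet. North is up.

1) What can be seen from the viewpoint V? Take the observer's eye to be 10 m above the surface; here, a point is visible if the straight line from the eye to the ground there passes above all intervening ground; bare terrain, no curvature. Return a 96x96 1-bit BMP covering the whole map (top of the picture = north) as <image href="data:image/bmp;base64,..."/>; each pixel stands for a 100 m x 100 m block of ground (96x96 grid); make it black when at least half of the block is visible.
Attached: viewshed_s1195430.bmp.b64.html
<image width="96" height="96" href="data:image/bmp;base64,Qk2+BAAAAAAAAD4AAAAoAAAAYAAAAGAAAAABAAEAAAAAAIAEAAATCwAAEwsAAAIAAAAAAAAA////AAAAAAAAA//wAAAAAAAAAAAAA//wAAAAAAAAAAAAAf/gAAAAAAAAAAAAAP/gAAAAAAAAAAAAAH/AAAAAAAAAAAAAAD+AAAAAAAAAAAAAAB8AAAAAAAAAAAAAABwAAAAAAAAAAAAAAAAAAAAAAAAAAAAAAAAAAAAAAAAAAAAAAAAAAAAAAAAAAAAAAAAAAAAAAAAAAAAAAAAAAAAAAAAAAAAAAAAAAAAAAAAAAAAAAAAAAAAAAAAAAAAAAAAAAAAAAAAAAAAAAAAAAAAAAAAAAAAAAAAAAAAAAAAAAAAAAAAAAAAAAAAAAAAAAAAAAAAAAAAAAAAAAAAAAAAAAAAAAAAAAABgAAAAAAAAAAAAAADgAAAAAAAAAAAAAADgAAAAAAAAAAAAAAHwAAAAAAAAAAAAAAHwAAAAAAAAAAAAAAHwAAAAAAAAAAAAAAP4AAAAAAAAAAAAAAP4AAAAAAAAAAAAAAf8AAAAAAAAAAAAAAf+AAAAAAAAAAAAAA/+AAAAAAAAAAAAAA//AAAAAAAAAAAAAB//AAAAAAAAAAAAAD//gAAAAAAAAAAAAH//gAAAAAAAAAAAAH//gAAAAAAAAAAAAH//gAAAAAAAAAAAAD//gAAAAAAAAAAAAD//wCAAAAAAAAAAAB//wGAAAAAAAAAAAB//wOAAAAAAAAAAAB//4AAAAAAAAAAAAD//4AAAAAAAAAAAAD//8AAAAAAAAAAAAD//8AAAAAAAAACAAH//8AAAAAAAAACAAH//8AAAAAAAAADAAD//8AAAAAAAAADAAD//8AAAAAAAAADAAB//4AAAAAAAAADAAA//4AAAAAAAAADAAAf/wAAAAAAAAACAAAf/gAAAAAAAAAAAAAf/gAAAAAAAAAAAAAf/AAAAAAAAAAAAAAf/AAAAAAAAAAAAAAf/AAAAAAAAAAAAAAf/AAAAAAAAAAAAAAP/gAAAAAAAAAAAAAH/wAAAAAAAAAAAAAB/wAAAAAAAAAAAAAAf4AAAAAAAAAAAAAAD8AAAAAAAAAAAAAAB+AAAAAAAAAAAAAAA/gAAAAAAAAAAAAAA/wAAAAAAAAAAAAAA/4AAAAAAAAAAAAAAf8AAAAAAAAAAAAAAf+AAAAAAAAAAAAAAf+AAAAAAAAAAAAAAf/AAAAAAAAAAAAAA//AAAAAAAAAAAAAA//AAAAAAAAAAAAAA//AAAAAAAAAAAAAA//AAAAABAAAAAAAA//AAAAAHgAAAAAAA//AAAAAPgAAAAAAAf/AAAAAfgAAAAAAAf/gAAAf/gAAAAAAAf/gAAA//gAAAAAAAf/gAAB//gAAAAAAAf/gAAB//gAAAAAAAf/gAAD//wAAAAAAA//wAAH//wAAAAAAA//wAAH//4AAAAAAB//wAAD//wAAAAAAD//wAAD//gAAAAAAD//gAAB/+AAAAAAAH//gAAB/+AAAAAAAP//gAAA/+AAAAAAAf//AAAA/+AAAAAAA///AAAAf+AAAAAAh//+AAAAf+AAAAAAB//8AAAAP+AAAAAAB//8AAAAH/AAA="/>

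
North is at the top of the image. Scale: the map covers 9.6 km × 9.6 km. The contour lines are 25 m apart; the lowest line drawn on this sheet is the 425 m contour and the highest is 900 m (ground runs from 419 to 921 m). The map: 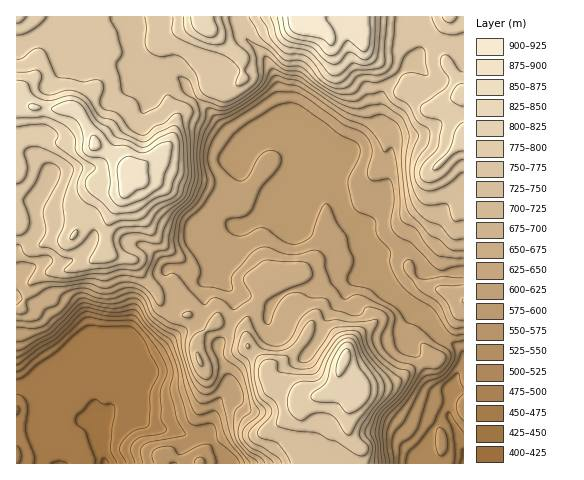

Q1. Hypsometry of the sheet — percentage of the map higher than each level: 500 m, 91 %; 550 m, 86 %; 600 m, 74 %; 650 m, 57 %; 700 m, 45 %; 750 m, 32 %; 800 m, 11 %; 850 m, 4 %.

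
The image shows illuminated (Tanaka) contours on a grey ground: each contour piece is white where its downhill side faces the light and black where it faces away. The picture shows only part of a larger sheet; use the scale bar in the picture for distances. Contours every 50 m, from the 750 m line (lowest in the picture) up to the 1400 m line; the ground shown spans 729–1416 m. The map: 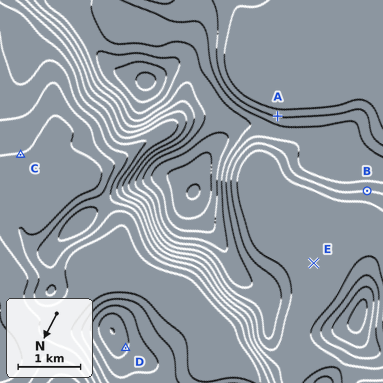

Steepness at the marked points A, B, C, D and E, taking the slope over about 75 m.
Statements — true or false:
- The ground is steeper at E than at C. false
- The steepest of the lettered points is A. true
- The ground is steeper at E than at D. false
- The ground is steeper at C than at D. false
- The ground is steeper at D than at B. false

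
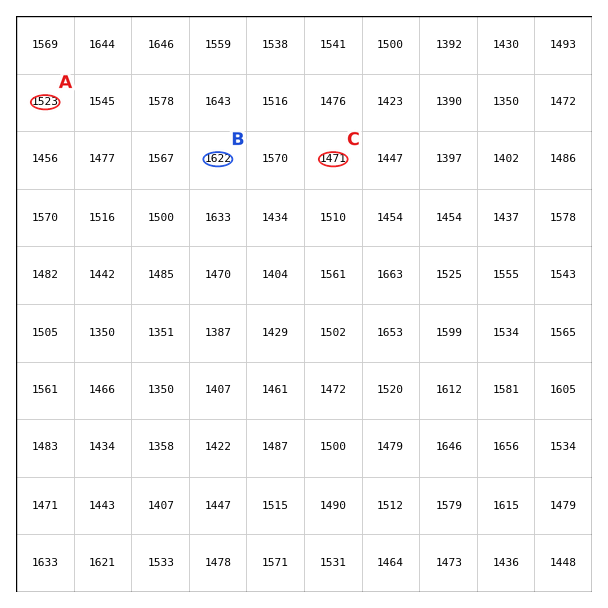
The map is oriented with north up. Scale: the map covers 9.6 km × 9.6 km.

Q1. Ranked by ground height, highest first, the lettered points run B A C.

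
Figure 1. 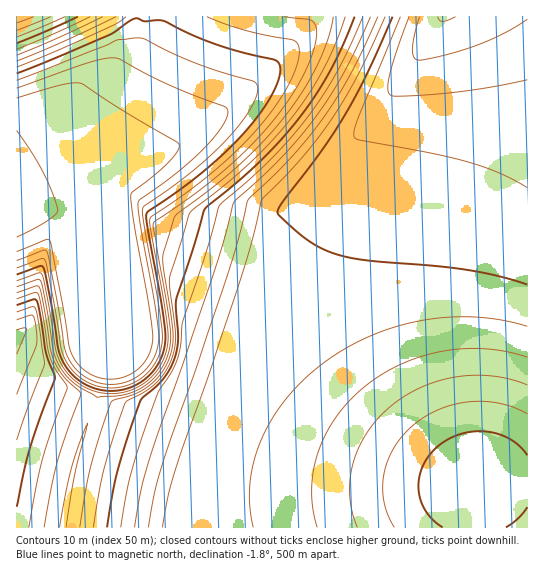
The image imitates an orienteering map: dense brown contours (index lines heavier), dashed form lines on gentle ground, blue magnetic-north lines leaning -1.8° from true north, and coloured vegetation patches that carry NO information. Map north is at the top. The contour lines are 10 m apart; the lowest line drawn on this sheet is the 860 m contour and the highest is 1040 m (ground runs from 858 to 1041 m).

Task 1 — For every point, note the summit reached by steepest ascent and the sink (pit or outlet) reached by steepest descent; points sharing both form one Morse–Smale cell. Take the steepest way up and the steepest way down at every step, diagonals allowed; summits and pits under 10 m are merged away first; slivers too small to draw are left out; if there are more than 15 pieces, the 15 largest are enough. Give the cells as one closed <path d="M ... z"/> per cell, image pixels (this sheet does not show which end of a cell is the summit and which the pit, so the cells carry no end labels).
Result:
<path d="M527 16l-84 0-48 74-46 56-9 28-15 29-58 76-14 20-13 27-40 101-16 48-3 12 2 41 345-1z"/><path d="M442 16l-304 0-3 10 0 20-23 40-20 29-12 15-22 21-17 12-25 12 0 43 31-3 8 8 5 15 15 80 2 27 8 14 18 12-6 26-22 65-12 66 120-1-2-40 6-21 41-111 25-56 72-96 15-29 9-28 59-75 28-42z"/><path d="M47 215l-31 4 1 309 46-1 12-65 22-65 6-23-4-6-14-9-6-10-20-118z"/><path d="M137 16l-121 1 1 158 24-12 17-12 22-21 12-15 20-29 23-40z"/>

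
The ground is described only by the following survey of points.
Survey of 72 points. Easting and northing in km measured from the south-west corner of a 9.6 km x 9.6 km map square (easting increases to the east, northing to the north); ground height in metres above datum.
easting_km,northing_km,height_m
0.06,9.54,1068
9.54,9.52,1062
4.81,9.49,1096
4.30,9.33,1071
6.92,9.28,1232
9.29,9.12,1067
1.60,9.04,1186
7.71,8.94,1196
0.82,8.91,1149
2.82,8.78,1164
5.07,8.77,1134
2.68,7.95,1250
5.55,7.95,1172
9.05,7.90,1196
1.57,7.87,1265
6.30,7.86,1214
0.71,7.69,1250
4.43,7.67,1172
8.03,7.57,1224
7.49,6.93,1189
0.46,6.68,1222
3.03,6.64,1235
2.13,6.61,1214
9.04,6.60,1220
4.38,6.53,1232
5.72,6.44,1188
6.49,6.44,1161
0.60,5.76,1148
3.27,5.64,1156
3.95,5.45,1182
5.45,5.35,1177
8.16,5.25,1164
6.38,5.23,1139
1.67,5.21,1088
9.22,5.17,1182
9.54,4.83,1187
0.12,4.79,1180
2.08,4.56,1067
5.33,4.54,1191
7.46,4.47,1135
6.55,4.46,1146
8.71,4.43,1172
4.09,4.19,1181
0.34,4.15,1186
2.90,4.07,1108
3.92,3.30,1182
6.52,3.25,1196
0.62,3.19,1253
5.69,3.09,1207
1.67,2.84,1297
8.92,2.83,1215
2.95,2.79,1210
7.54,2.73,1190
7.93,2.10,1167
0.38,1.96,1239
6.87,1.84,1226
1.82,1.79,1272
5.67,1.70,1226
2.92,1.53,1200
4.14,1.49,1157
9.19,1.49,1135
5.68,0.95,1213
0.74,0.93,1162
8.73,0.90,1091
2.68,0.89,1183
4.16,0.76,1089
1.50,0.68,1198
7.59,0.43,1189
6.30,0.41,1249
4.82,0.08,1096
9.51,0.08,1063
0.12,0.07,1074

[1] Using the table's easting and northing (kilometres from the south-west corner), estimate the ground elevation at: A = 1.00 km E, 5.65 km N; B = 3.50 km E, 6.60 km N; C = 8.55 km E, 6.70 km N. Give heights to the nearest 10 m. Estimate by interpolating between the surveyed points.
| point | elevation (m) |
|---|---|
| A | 1130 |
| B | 1240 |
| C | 1220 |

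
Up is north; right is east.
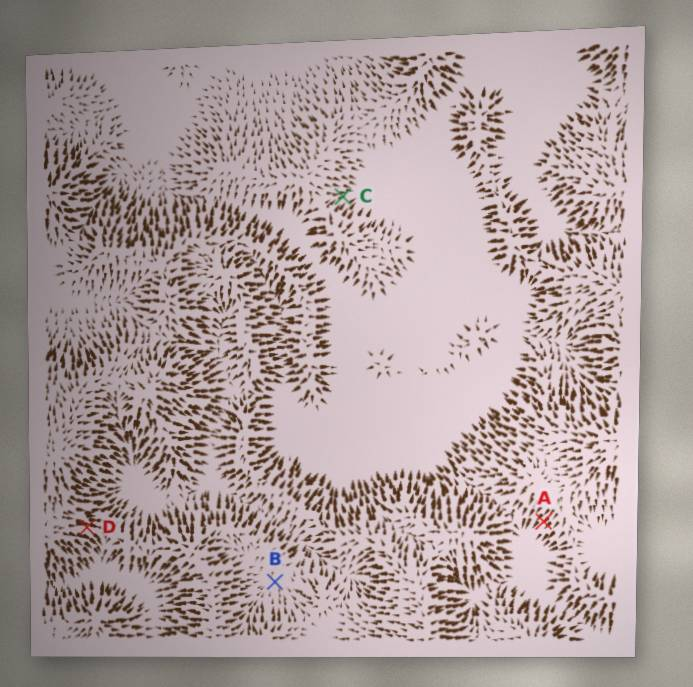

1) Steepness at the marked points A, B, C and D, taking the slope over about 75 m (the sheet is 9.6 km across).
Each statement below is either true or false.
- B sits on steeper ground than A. false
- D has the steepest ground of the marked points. true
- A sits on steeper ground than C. true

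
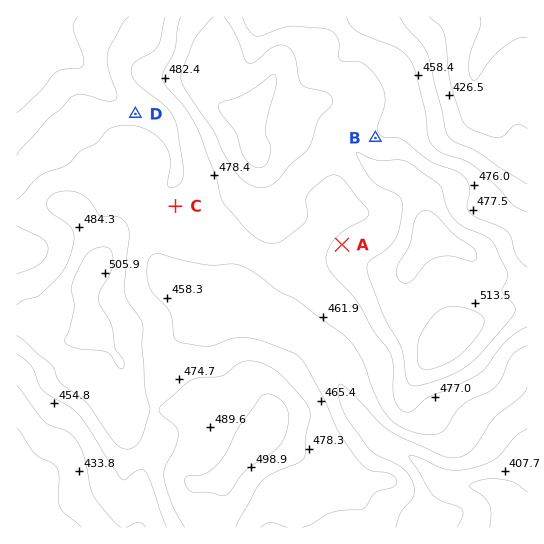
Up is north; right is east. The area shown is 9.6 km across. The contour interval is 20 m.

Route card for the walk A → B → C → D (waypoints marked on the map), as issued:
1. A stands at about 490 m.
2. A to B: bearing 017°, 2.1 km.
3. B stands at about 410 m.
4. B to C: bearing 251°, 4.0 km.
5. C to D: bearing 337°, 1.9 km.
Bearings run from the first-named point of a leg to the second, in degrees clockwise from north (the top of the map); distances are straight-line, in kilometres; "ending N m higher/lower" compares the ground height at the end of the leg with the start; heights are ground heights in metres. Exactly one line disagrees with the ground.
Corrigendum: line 3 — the height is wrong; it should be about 480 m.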